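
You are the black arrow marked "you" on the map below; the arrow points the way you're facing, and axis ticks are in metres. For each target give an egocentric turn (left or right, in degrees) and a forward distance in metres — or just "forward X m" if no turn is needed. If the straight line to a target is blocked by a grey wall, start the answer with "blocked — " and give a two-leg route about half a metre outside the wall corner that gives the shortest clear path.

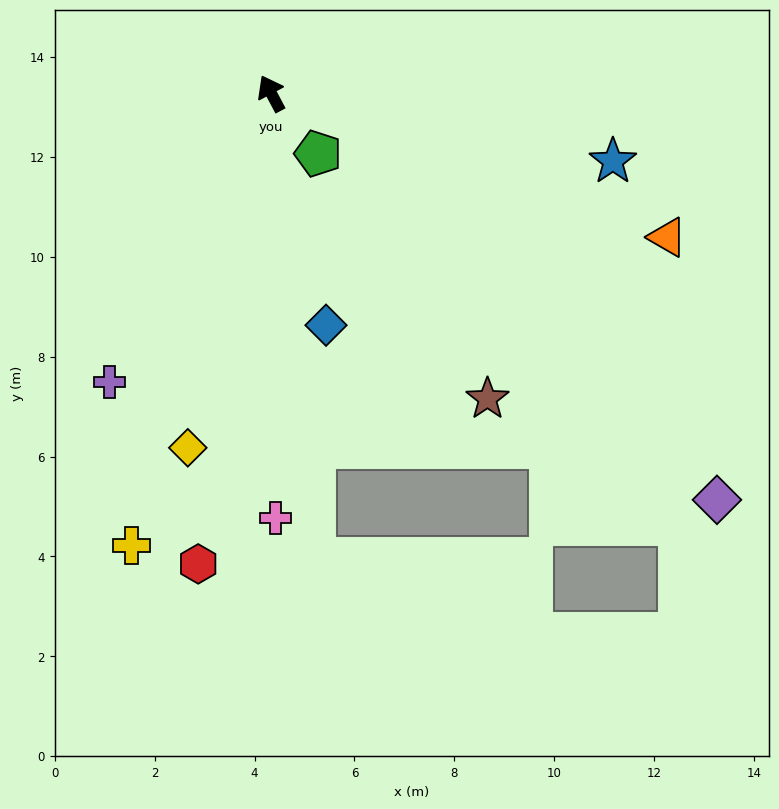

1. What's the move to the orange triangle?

turn right 138°, forward 8.4 m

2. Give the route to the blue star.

turn right 129°, forward 7.0 m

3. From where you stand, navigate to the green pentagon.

turn right 170°, forward 1.5 m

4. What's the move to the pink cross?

turn left 153°, forward 8.5 m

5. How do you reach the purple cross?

turn left 123°, forward 6.6 m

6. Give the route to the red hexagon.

turn left 143°, forward 9.5 m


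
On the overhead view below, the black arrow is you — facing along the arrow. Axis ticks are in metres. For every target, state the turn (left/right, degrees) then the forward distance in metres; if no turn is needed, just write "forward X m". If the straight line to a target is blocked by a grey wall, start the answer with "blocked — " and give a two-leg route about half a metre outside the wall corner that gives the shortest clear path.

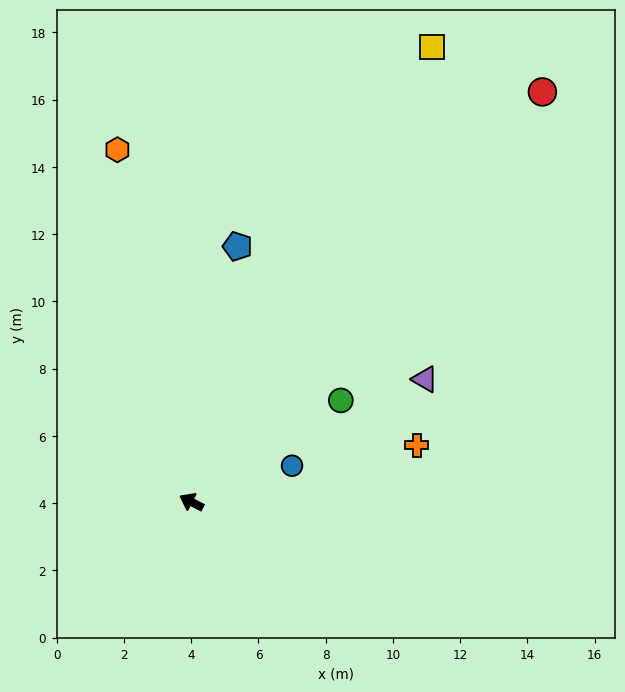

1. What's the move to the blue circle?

turn right 133°, forward 3.2 m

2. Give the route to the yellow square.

turn right 91°, forward 15.3 m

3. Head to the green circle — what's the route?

turn right 119°, forward 5.4 m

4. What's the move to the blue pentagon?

turn right 73°, forward 7.7 m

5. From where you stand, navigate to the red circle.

turn right 103°, forward 16.1 m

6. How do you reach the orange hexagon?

turn right 51°, forward 10.7 m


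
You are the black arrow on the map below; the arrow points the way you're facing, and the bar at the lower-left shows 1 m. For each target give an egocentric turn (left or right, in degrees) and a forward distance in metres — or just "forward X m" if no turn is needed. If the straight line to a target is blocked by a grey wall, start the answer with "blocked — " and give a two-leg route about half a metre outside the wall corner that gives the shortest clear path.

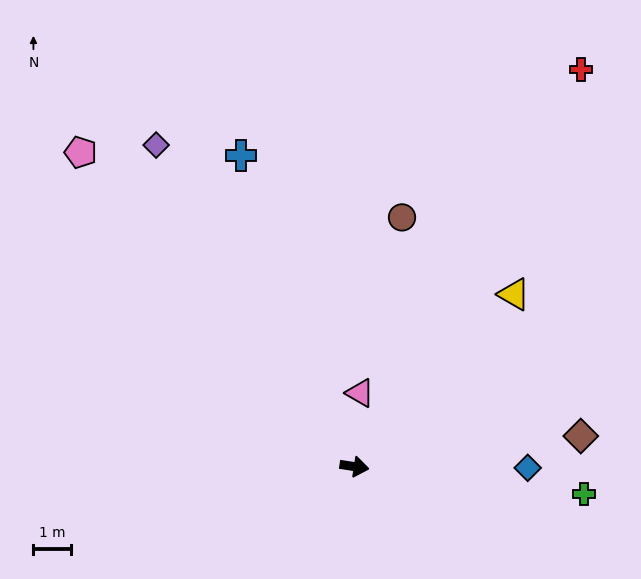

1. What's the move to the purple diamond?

turn left 130°, forward 10.1 m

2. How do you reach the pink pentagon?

turn left 140°, forward 11.1 m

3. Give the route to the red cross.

turn left 69°, forward 12.2 m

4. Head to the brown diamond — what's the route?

turn left 16°, forward 6.1 m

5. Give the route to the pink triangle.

turn left 94°, forward 2.0 m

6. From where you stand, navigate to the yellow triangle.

turn left 56°, forward 6.3 m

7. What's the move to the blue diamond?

turn left 8°, forward 4.6 m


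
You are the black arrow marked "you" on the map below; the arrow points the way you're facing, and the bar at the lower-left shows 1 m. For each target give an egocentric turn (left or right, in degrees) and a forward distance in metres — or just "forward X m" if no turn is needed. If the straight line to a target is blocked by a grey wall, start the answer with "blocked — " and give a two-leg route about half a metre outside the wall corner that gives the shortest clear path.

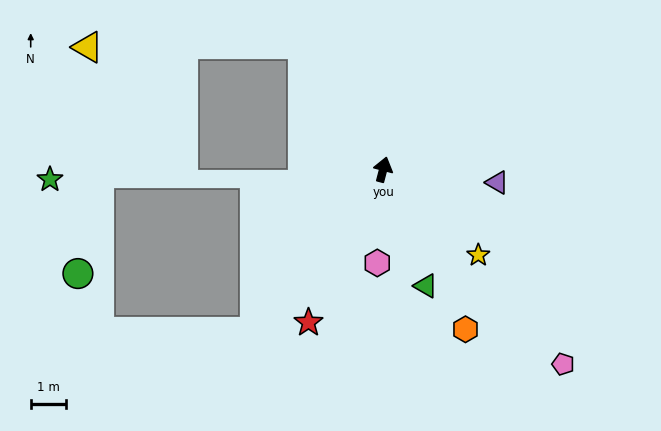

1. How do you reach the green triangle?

turn right 145°, forward 3.5 m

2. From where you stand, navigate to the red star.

turn left 169°, forward 4.8 m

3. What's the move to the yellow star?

turn right 117°, forward 3.6 m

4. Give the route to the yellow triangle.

blocked — turn left 47°, forward 4.2 m, then turn left 58°, forward 6.1 m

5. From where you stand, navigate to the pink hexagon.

turn right 169°, forward 2.7 m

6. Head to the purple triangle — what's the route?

turn right 82°, forward 3.2 m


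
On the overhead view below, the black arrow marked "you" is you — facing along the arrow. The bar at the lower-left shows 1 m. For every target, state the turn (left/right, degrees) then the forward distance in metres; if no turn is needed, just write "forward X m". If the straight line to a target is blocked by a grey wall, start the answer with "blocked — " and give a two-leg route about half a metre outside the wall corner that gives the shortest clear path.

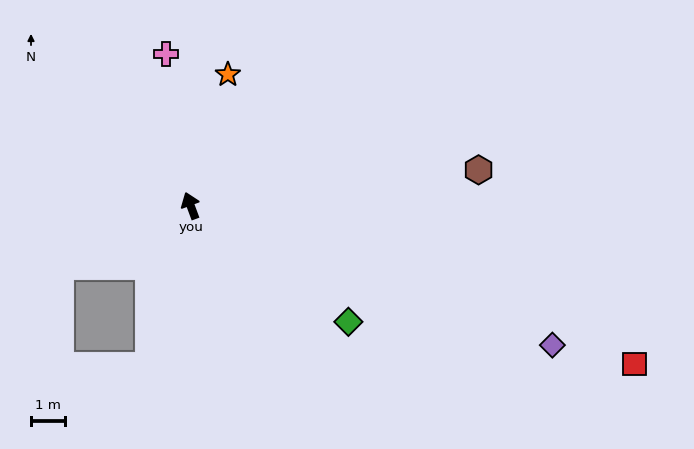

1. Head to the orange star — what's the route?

turn right 36°, forward 4.0 m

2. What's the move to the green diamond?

turn right 147°, forward 5.8 m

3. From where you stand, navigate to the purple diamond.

turn right 131°, forward 11.5 m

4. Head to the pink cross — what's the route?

turn right 11°, forward 4.6 m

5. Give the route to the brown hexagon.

turn right 103°, forward 8.6 m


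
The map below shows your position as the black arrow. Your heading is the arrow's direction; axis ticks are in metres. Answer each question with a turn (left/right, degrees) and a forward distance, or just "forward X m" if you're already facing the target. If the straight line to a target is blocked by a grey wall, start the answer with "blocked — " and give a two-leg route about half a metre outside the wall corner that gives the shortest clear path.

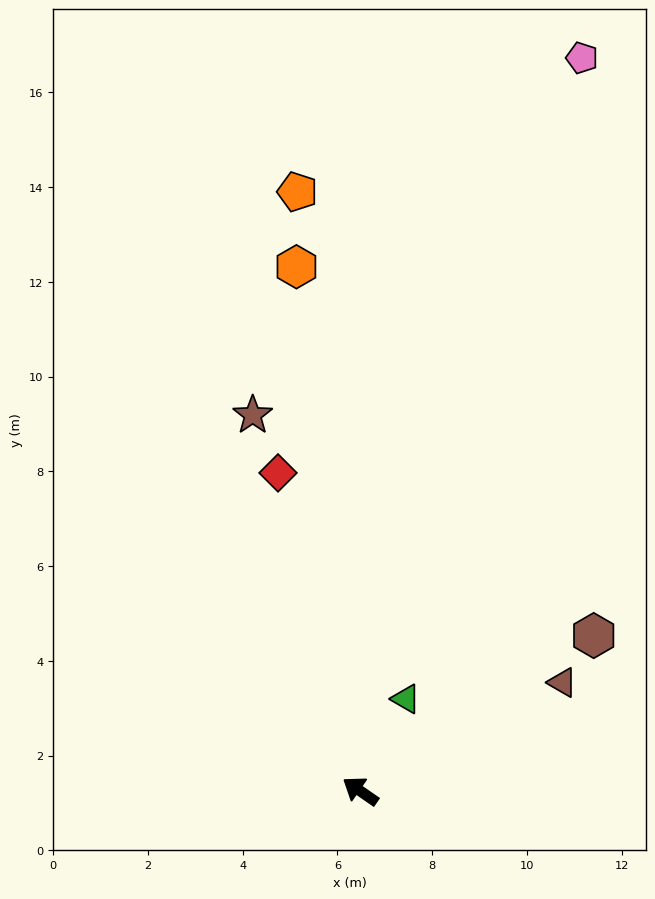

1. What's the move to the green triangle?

turn right 82°, forward 2.2 m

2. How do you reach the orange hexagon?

turn right 48°, forward 11.2 m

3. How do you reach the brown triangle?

turn right 117°, forward 4.8 m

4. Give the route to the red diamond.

turn right 41°, forward 6.9 m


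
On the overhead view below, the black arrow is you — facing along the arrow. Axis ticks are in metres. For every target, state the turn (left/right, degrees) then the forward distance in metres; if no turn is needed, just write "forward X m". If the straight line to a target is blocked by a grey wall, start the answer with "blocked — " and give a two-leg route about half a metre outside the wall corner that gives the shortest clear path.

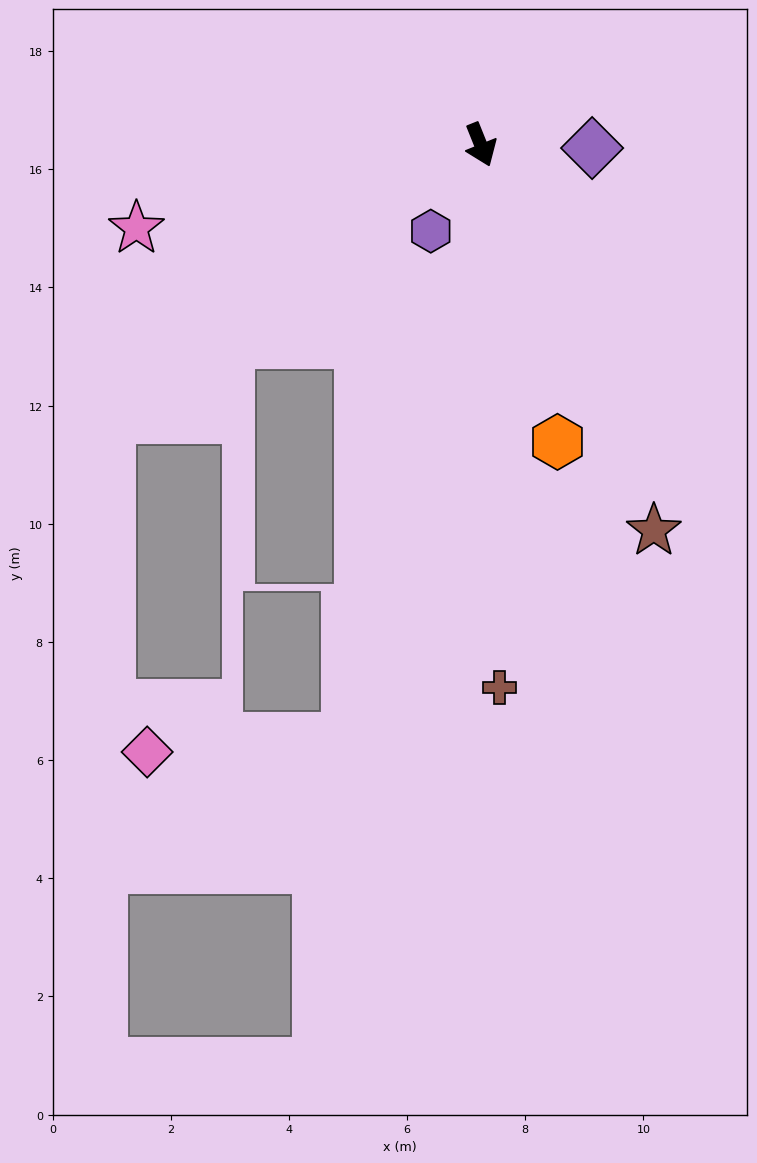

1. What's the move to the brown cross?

turn right 20°, forward 9.2 m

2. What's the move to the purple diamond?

turn left 66°, forward 1.9 m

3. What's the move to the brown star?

turn left 2°, forward 7.2 m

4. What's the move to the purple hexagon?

turn right 52°, forward 1.7 m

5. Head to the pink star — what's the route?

turn right 98°, forward 6.0 m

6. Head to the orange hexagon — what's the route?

turn right 7°, forward 5.2 m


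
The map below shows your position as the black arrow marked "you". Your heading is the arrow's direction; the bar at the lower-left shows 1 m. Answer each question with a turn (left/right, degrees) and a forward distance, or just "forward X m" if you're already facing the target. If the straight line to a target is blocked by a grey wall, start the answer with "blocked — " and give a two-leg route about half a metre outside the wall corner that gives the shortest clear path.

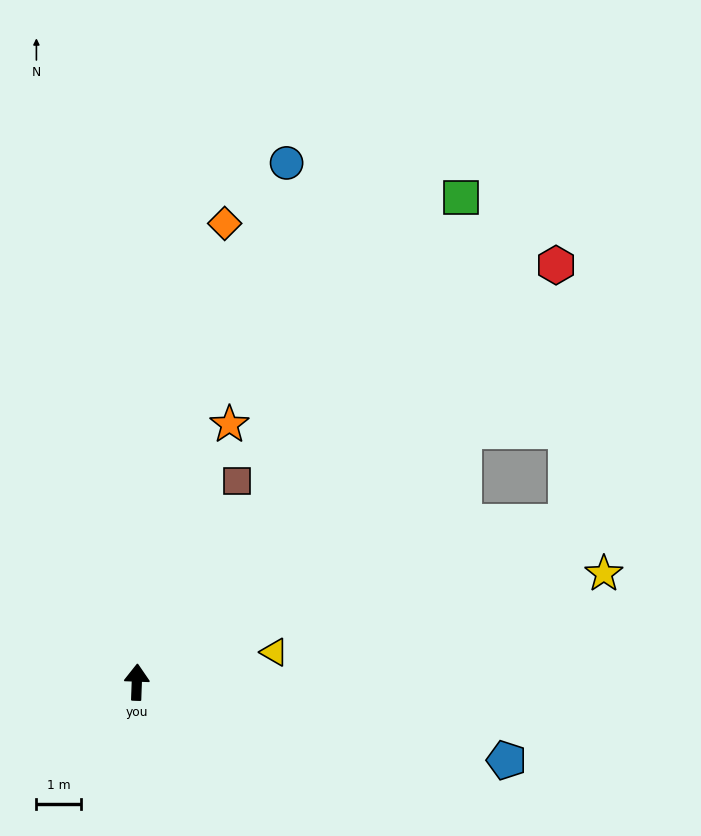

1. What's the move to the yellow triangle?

turn right 76°, forward 3.2 m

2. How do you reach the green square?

turn right 32°, forward 13.1 m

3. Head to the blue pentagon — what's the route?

turn right 100°, forward 8.5 m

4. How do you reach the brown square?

turn right 24°, forward 5.1 m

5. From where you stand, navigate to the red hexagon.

turn right 43°, forward 13.3 m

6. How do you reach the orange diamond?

turn right 9°, forward 10.5 m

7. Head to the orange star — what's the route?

turn right 18°, forward 6.2 m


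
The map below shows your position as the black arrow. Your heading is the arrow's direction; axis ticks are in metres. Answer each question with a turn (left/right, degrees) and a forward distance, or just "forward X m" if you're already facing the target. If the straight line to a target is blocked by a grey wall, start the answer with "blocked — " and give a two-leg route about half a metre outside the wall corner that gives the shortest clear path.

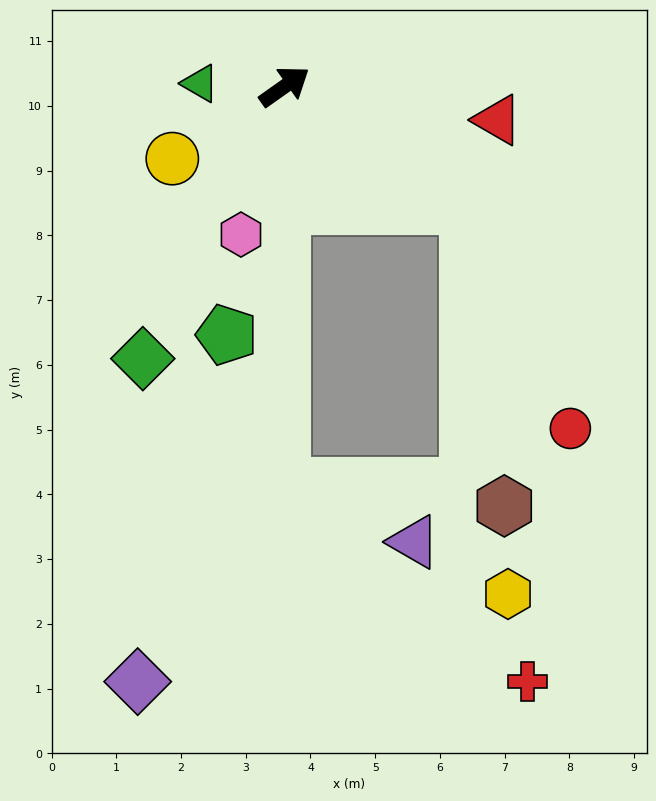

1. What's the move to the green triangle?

turn left 143°, forward 1.3 m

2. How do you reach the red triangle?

turn right 44°, forward 3.3 m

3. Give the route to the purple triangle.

blocked — turn right 126°, forward 6.2 m, then turn left 67°, forward 2.2 m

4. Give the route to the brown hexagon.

blocked — turn right 69°, forward 3.4 m, then turn right 49°, forward 4.7 m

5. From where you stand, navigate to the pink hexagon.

turn right 142°, forward 2.4 m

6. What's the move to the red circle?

blocked — turn right 69°, forward 3.4 m, then turn right 31°, forward 3.8 m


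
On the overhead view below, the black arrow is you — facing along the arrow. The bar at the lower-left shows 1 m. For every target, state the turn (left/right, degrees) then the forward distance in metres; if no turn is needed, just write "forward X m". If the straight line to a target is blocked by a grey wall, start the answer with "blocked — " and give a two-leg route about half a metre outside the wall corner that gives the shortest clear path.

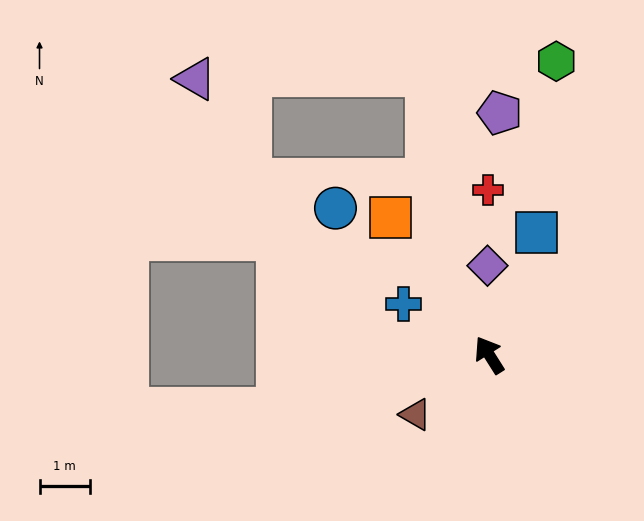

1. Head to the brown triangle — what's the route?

turn left 97°, forward 1.9 m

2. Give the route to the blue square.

turn right 53°, forward 2.6 m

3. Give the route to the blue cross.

turn left 27°, forward 2.0 m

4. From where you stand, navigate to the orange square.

turn left 3°, forward 3.4 m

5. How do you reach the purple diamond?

turn right 31°, forward 1.8 m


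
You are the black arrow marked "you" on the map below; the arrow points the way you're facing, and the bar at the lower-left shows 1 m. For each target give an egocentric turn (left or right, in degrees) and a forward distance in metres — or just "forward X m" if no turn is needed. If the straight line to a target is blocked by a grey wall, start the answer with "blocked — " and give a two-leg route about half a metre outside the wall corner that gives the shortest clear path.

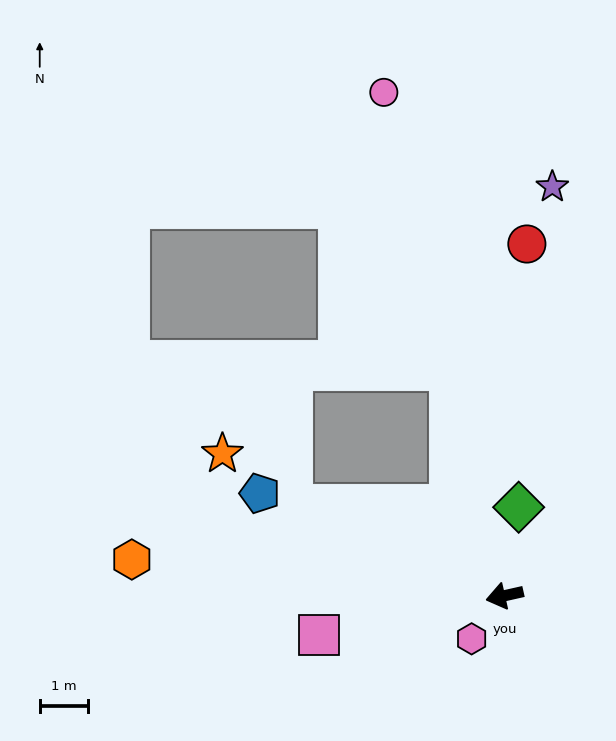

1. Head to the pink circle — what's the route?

turn right 89°, forward 10.7 m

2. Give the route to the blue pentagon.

turn right 35°, forward 5.5 m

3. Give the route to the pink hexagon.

turn left 40°, forward 1.1 m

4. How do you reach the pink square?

forward 3.9 m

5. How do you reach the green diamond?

turn right 112°, forward 1.8 m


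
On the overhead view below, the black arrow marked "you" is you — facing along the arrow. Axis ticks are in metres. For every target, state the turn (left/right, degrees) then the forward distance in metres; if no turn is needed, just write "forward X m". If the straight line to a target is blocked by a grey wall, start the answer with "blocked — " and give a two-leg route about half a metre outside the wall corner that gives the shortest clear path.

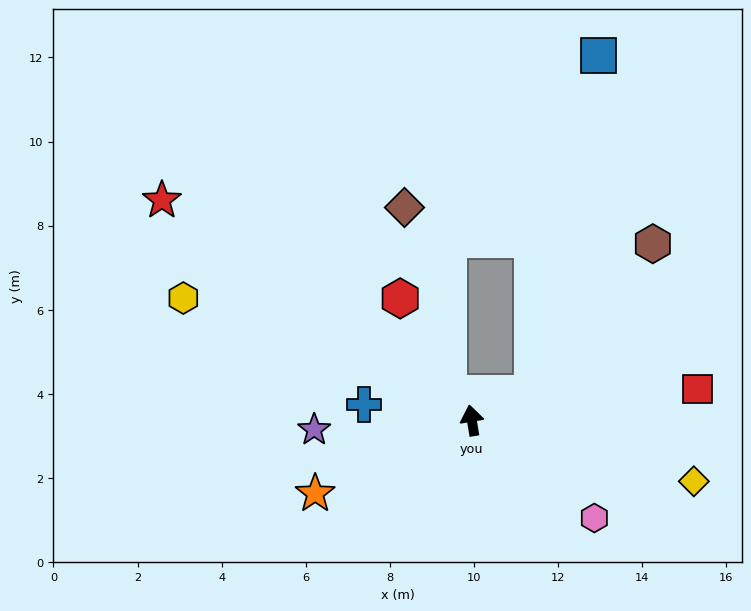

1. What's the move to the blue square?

blocked — turn right 75°, forward 1.6 m, then turn left 54°, forward 8.2 m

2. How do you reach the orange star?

turn left 106°, forward 4.1 m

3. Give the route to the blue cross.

turn left 72°, forward 2.6 m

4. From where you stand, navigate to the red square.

turn right 91°, forward 5.4 m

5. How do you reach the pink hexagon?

turn right 138°, forward 3.7 m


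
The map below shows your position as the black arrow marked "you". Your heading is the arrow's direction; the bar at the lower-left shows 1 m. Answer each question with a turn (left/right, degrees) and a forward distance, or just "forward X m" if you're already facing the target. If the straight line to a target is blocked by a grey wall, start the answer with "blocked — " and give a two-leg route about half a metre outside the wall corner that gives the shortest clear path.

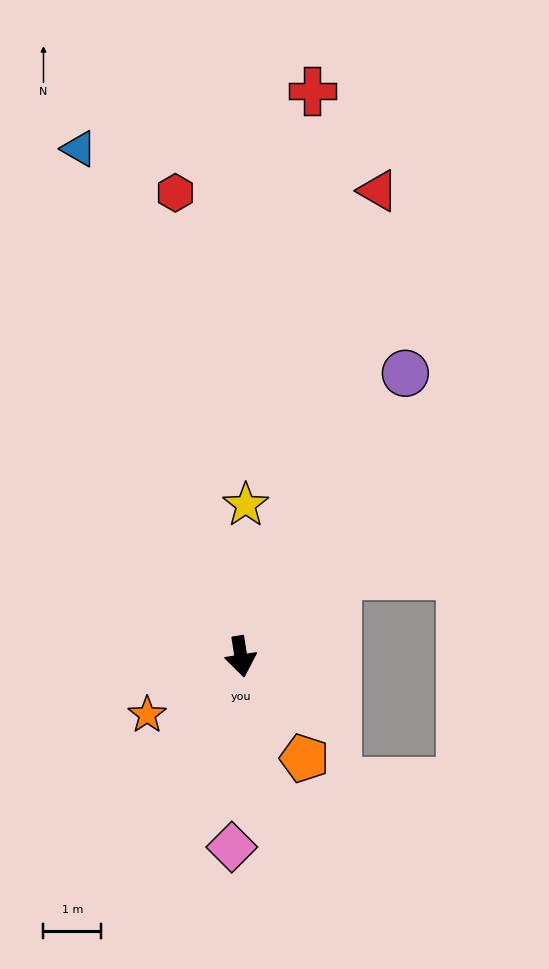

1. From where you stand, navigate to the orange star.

turn right 67°, forward 1.9 m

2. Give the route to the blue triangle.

turn right 171°, forward 9.2 m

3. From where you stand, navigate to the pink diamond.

turn right 12°, forward 3.3 m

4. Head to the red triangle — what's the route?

turn left 155°, forward 8.4 m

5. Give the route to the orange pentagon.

turn left 23°, forward 2.1 m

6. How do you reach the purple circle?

turn left 141°, forward 5.7 m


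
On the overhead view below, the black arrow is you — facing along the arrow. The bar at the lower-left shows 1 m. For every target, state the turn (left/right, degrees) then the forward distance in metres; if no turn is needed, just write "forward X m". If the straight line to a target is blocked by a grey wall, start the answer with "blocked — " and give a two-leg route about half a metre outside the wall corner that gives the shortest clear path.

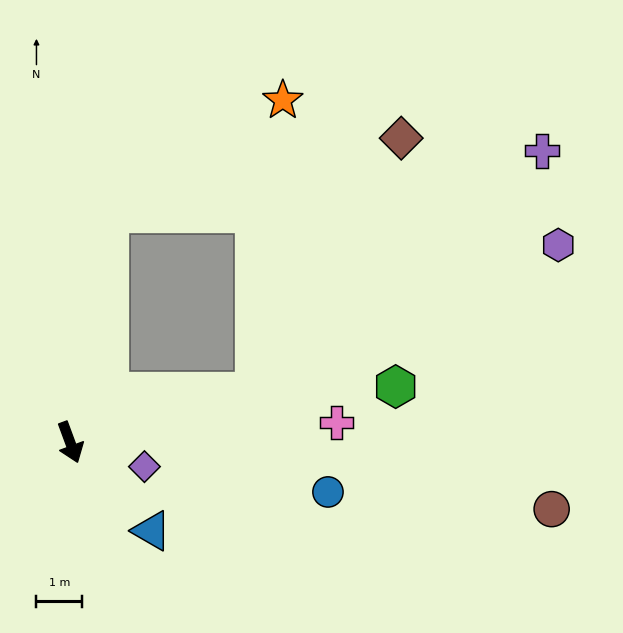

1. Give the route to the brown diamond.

blocked — turn left 85°, forward 4.2 m, then turn left 45°, forward 6.4 m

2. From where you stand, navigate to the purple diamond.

turn left 52°, forward 1.7 m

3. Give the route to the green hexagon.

turn left 79°, forward 7.2 m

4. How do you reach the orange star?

blocked — turn left 150°, forward 5.1 m, then turn right 47°, forward 4.5 m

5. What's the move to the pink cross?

turn left 74°, forward 5.8 m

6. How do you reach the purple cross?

blocked — turn left 85°, forward 4.2 m, then turn left 25°, forward 8.2 m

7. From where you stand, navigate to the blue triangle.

turn left 22°, forward 2.6 m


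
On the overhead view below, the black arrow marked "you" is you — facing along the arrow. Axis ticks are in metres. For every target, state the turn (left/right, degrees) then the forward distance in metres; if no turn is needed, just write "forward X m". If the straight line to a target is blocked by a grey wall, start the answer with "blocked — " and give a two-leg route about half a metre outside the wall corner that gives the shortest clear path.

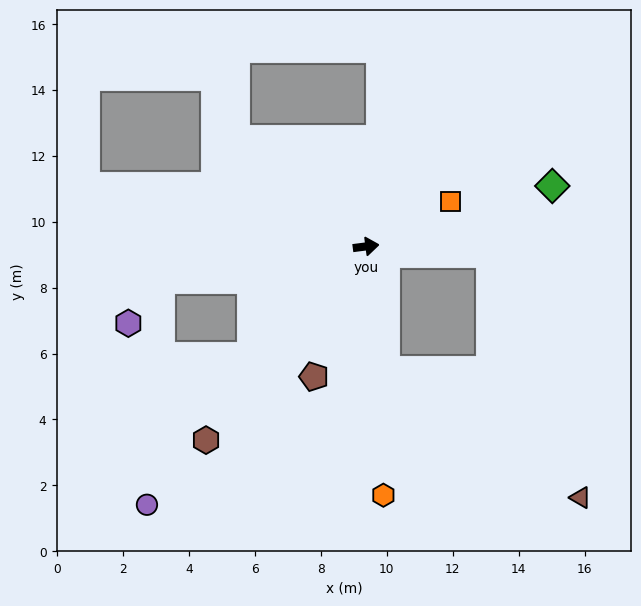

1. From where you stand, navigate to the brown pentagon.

turn right 119°, forward 4.3 m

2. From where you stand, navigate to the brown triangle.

blocked — turn right 88°, forward 3.8 m, then turn left 47°, forward 7.0 m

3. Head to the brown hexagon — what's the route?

turn right 137°, forward 7.6 m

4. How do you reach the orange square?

turn left 21°, forward 2.9 m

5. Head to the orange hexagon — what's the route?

turn right 93°, forward 7.6 m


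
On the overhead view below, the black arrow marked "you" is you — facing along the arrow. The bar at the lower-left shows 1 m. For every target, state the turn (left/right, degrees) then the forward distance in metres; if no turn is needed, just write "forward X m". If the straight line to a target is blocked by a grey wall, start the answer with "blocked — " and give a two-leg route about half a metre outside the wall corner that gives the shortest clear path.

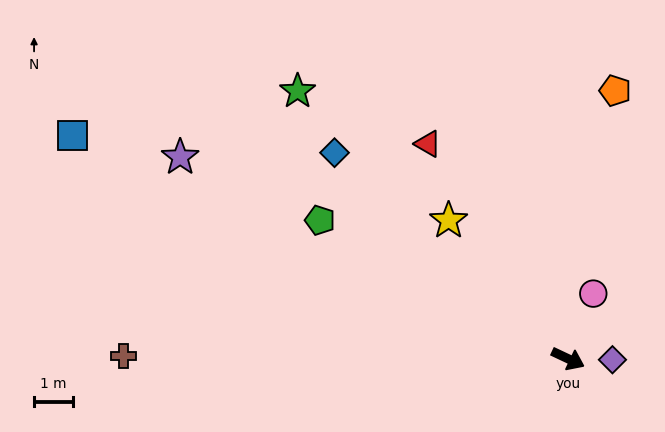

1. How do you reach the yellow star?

turn left 156°, forward 4.8 m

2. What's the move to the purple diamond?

turn left 24°, forward 1.2 m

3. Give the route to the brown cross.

turn right 155°, forward 11.6 m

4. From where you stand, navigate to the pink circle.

turn left 94°, forward 1.8 m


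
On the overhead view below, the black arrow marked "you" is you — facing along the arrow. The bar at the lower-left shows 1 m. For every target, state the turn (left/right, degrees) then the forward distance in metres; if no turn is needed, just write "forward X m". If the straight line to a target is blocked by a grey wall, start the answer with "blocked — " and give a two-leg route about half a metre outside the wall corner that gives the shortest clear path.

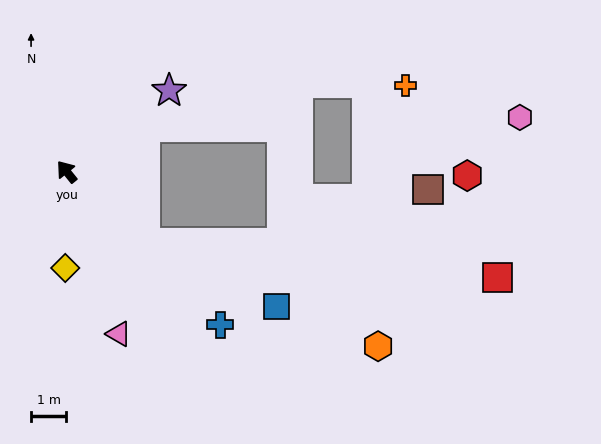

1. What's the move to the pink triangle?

turn left 159°, forward 4.9 m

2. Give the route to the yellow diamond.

turn left 140°, forward 2.7 m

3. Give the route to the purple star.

turn right 91°, forward 3.7 m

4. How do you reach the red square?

blocked — turn right 171°, forward 3.0 m, then turn left 36°, forward 10.1 m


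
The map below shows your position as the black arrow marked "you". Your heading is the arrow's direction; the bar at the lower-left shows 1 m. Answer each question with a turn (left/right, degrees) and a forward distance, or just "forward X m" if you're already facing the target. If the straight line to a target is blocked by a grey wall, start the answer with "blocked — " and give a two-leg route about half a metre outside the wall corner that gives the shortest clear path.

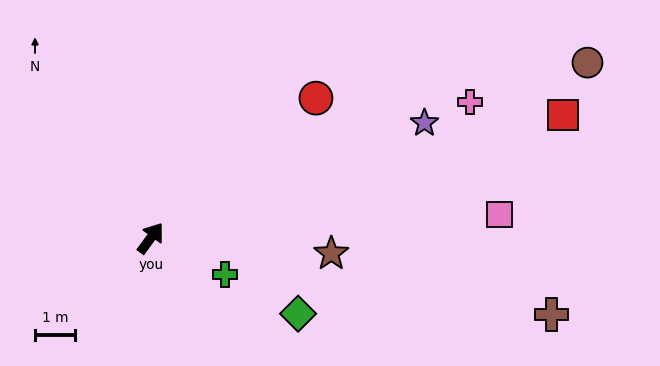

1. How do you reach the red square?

turn right 37°, forward 10.7 m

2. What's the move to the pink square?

turn right 50°, forward 8.7 m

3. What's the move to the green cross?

turn right 80°, forward 2.1 m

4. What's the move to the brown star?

turn right 59°, forward 4.5 m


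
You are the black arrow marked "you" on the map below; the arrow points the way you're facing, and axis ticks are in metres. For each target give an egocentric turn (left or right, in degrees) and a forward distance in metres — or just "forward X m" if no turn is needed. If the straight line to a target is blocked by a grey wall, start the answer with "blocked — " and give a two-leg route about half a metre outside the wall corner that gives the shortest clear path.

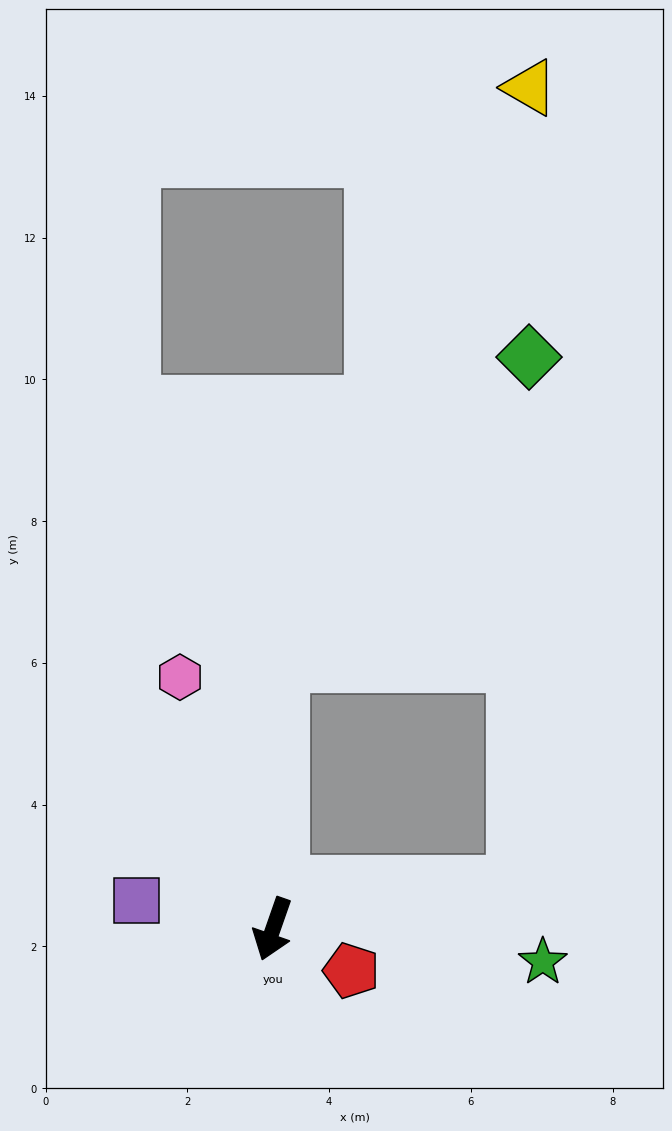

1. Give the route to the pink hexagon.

turn right 140°, forward 3.8 m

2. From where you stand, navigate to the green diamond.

blocked — turn right 162°, forward 3.8 m, then turn right 38°, forward 5.6 m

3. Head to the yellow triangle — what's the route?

blocked — turn right 162°, forward 3.8 m, then turn right 22°, forward 8.8 m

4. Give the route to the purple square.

turn right 82°, forward 2.0 m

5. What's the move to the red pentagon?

turn left 81°, forward 1.3 m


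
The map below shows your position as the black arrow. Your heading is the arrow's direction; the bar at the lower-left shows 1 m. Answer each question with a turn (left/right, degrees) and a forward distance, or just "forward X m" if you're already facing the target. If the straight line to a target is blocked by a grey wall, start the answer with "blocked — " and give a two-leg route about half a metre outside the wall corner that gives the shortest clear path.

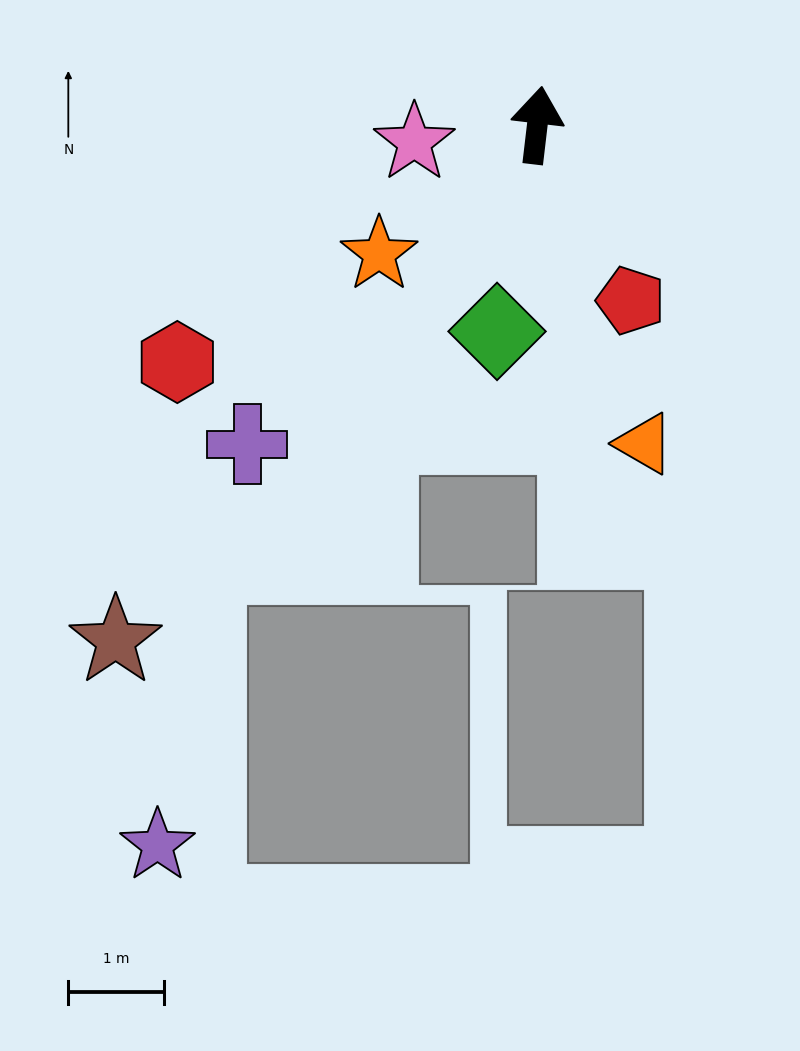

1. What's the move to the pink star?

turn left 105°, forward 1.3 m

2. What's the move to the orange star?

turn left 136°, forward 2.1 m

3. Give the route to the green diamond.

turn left 176°, forward 2.2 m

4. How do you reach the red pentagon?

turn right 145°, forward 2.1 m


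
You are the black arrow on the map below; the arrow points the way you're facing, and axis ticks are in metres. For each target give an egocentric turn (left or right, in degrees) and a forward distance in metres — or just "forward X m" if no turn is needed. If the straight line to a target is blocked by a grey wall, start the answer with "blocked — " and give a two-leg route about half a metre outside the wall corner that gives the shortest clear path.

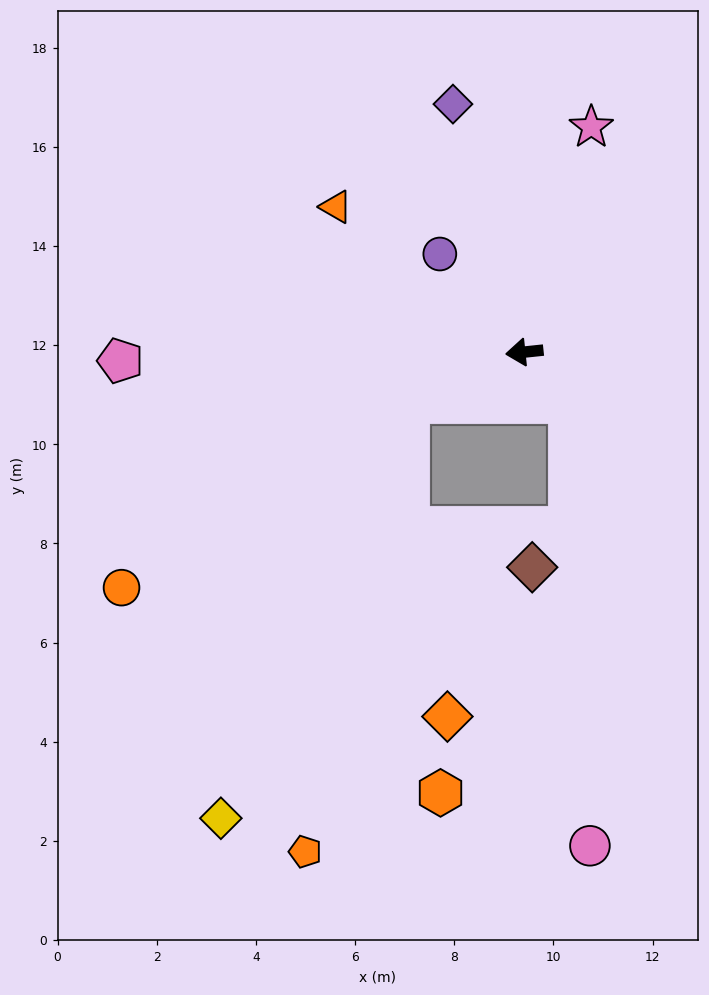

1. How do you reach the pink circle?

blocked — turn left 126°, forward 1.4 m, then turn right 39°, forward 8.9 m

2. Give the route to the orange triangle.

turn right 44°, forward 4.8 m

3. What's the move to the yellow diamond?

blocked — turn left 18°, forward 2.6 m, then turn left 42°, forward 9.2 m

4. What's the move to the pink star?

turn right 113°, forward 4.7 m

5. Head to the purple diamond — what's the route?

turn right 80°, forward 5.2 m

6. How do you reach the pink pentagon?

turn right 5°, forward 8.2 m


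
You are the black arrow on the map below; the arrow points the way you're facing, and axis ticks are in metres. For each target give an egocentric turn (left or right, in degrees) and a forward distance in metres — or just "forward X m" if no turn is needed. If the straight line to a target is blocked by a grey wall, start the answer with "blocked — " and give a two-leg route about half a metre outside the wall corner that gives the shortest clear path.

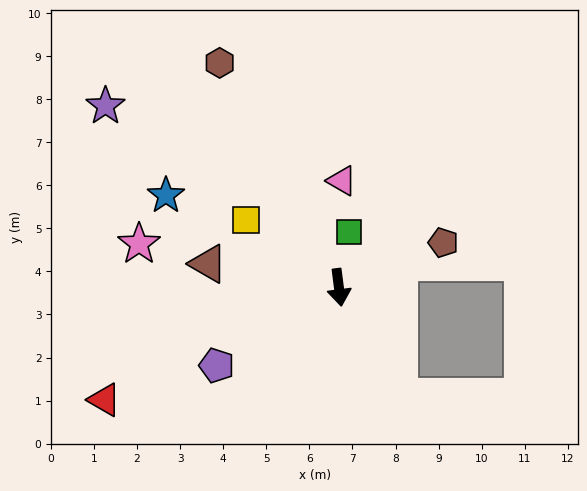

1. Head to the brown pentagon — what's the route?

turn left 106°, forward 2.6 m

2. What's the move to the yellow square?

turn right 133°, forward 2.7 m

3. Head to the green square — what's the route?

turn left 162°, forward 1.3 m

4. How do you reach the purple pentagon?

turn right 65°, forward 3.4 m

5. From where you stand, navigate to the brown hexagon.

turn right 159°, forward 5.9 m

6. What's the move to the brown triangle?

turn right 108°, forward 3.1 m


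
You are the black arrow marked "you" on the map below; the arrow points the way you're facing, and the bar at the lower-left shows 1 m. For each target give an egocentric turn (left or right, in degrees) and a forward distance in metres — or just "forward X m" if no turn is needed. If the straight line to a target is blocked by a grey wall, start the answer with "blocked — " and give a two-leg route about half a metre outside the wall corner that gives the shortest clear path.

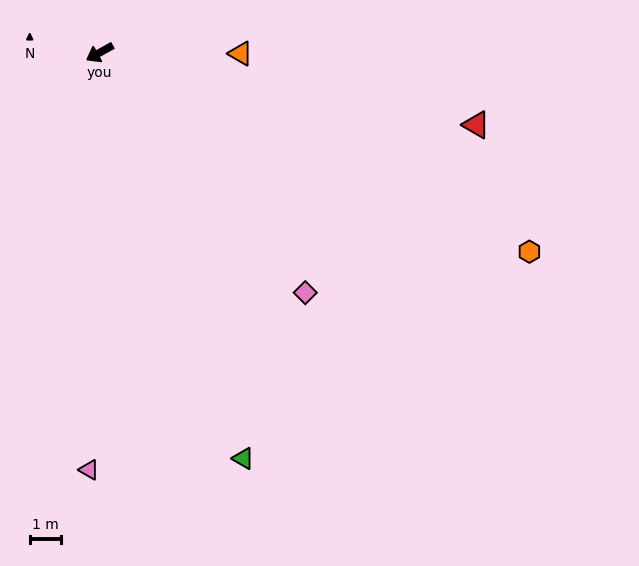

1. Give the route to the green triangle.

turn left 80°, forward 13.9 m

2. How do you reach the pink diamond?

turn left 101°, forward 10.2 m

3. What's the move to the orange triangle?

turn left 151°, forward 4.5 m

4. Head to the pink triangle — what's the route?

turn left 59°, forward 13.4 m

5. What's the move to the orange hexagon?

turn left 126°, forward 15.3 m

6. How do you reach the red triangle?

turn left 140°, forward 12.4 m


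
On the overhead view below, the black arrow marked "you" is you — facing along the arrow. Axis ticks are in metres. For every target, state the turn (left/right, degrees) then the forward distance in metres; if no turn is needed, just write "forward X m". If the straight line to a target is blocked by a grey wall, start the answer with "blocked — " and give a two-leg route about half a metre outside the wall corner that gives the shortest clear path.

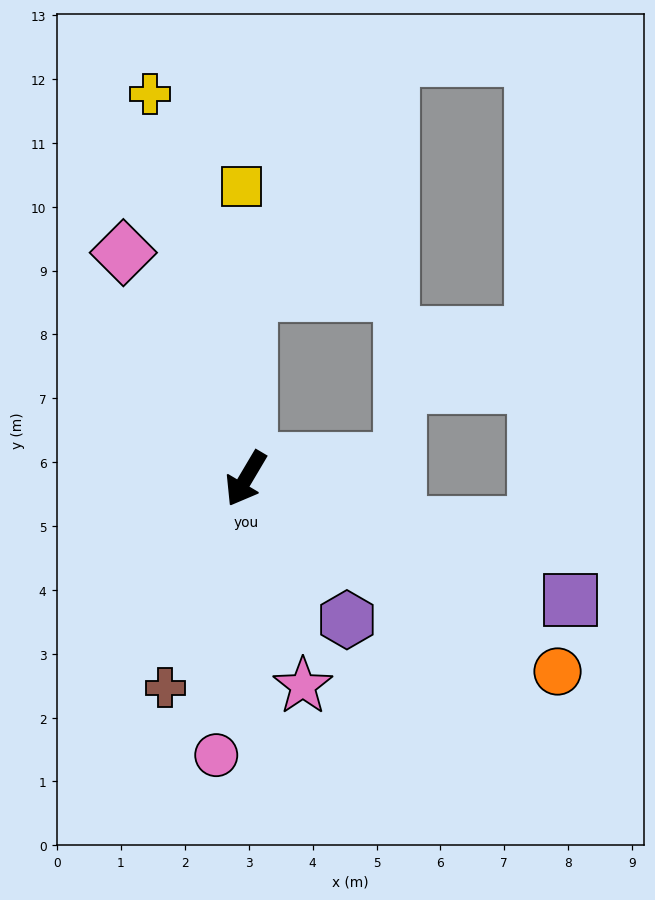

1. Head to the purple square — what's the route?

turn left 100°, forward 5.4 m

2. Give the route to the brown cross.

turn left 10°, forward 3.5 m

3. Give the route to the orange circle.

turn left 89°, forward 5.7 m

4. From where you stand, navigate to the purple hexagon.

turn left 66°, forward 2.7 m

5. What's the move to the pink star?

turn left 46°, forward 3.4 m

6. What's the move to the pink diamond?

turn right 121°, forward 4.0 m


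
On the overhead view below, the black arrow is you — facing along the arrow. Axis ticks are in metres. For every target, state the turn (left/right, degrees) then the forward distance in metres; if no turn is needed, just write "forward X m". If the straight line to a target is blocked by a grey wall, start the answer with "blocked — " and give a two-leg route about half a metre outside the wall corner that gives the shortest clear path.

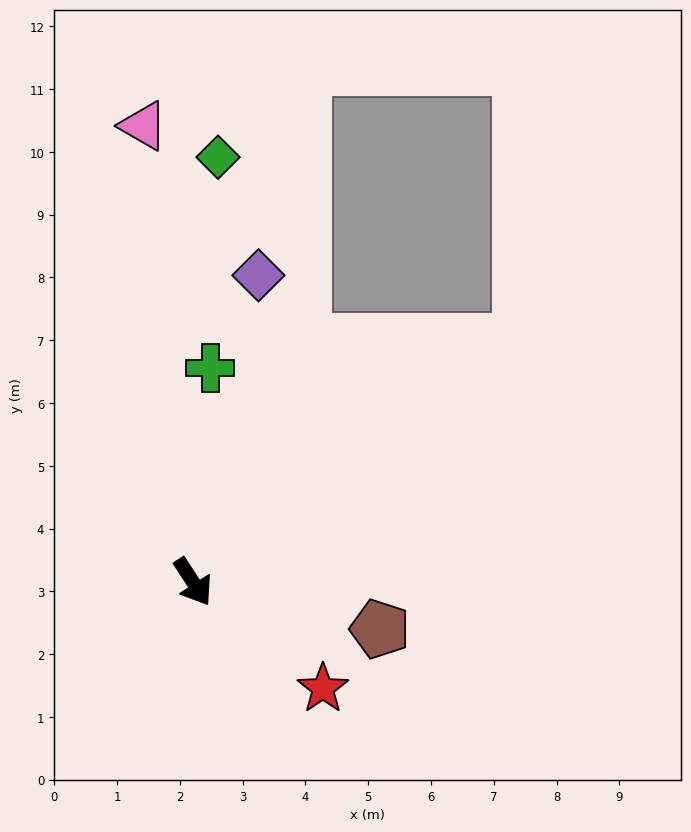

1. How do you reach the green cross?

turn left 142°, forward 3.4 m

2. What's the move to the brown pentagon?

turn left 43°, forward 3.1 m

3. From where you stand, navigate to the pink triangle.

turn left 153°, forward 7.3 m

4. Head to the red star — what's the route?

turn left 18°, forward 2.7 m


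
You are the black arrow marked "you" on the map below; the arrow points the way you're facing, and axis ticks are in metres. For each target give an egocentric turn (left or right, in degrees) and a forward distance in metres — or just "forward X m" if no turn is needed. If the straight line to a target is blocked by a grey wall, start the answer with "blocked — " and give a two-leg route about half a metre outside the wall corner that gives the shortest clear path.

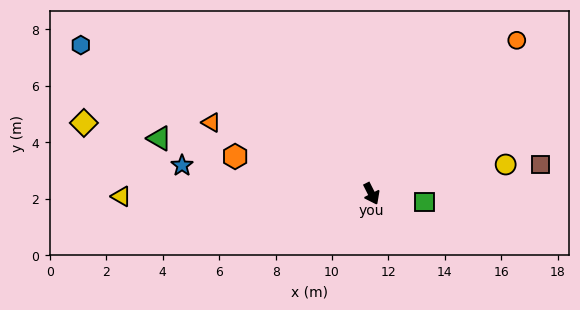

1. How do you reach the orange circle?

turn left 110°, forward 7.5 m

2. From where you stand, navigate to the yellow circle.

turn left 75°, forward 4.9 m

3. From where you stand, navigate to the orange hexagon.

turn right 132°, forward 5.0 m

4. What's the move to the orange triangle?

turn right 141°, forward 6.2 m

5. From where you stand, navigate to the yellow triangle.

turn right 116°, forward 8.9 m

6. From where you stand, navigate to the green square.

turn left 54°, forward 1.9 m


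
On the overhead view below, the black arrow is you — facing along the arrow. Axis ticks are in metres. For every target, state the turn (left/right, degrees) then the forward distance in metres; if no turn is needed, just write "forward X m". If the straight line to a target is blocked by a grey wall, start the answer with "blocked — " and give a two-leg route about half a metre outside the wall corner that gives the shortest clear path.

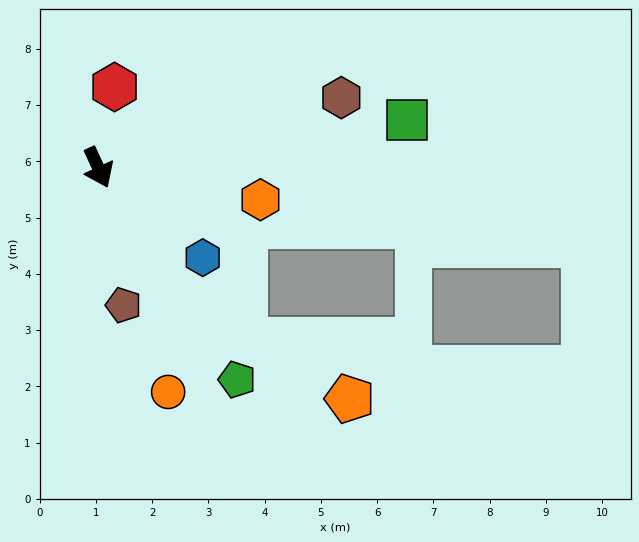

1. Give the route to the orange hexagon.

turn left 54°, forward 2.9 m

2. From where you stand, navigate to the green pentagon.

turn left 8°, forward 4.5 m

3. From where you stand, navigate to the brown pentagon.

turn right 14°, forward 2.5 m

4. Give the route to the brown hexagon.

turn left 81°, forward 4.5 m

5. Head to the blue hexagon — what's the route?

turn left 24°, forward 2.5 m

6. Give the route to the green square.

turn left 74°, forward 5.6 m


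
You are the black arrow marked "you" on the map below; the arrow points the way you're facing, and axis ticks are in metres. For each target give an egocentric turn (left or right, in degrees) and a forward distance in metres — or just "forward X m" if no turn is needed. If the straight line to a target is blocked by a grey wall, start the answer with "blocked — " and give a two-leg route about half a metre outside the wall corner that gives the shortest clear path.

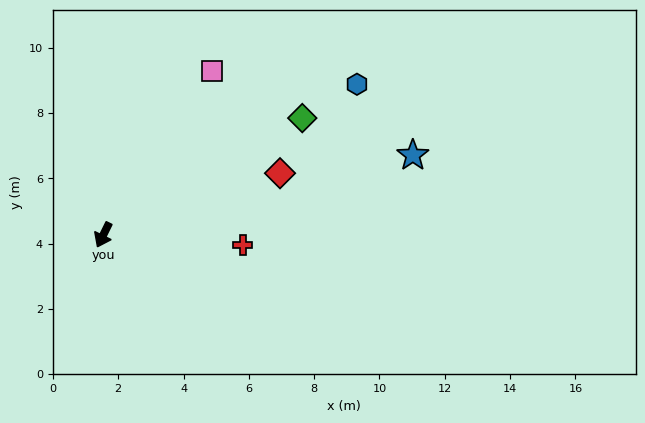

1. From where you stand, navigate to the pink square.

turn left 173°, forward 6.0 m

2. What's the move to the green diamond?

turn left 147°, forward 7.1 m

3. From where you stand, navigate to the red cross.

turn left 112°, forward 4.3 m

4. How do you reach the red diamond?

turn left 135°, forward 5.7 m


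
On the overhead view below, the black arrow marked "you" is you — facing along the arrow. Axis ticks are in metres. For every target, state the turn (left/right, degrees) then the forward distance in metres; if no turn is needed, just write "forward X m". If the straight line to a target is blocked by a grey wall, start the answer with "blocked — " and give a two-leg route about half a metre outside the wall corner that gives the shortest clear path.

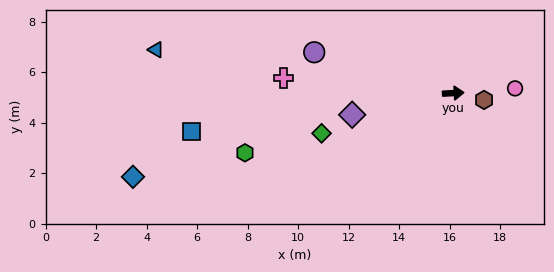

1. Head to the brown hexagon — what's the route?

turn right 16°, forward 1.3 m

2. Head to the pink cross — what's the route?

turn left 172°, forward 6.7 m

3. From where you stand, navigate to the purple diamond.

turn right 171°, forward 4.1 m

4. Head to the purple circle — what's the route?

turn left 161°, forward 5.7 m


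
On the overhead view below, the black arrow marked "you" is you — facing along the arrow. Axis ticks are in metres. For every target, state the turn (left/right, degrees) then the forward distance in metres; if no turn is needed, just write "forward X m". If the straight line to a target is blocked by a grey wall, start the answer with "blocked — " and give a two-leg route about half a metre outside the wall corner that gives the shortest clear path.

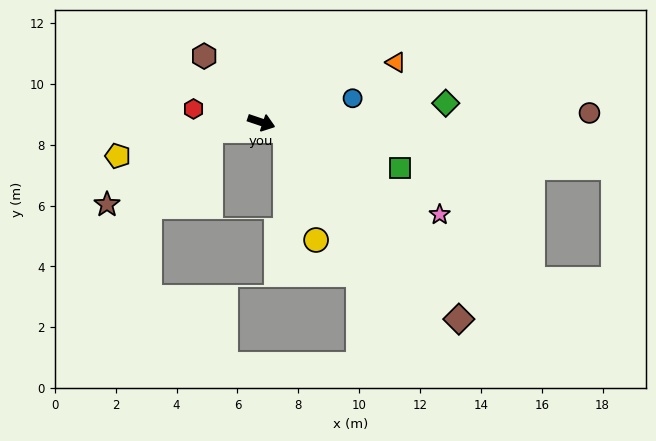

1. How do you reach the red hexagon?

turn right 172°, forward 2.3 m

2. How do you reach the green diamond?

turn left 25°, forward 6.1 m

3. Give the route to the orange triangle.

turn left 43°, forward 4.8 m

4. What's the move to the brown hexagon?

turn left 149°, forward 2.9 m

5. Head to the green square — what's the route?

forward 4.8 m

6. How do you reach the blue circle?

turn left 33°, forward 3.1 m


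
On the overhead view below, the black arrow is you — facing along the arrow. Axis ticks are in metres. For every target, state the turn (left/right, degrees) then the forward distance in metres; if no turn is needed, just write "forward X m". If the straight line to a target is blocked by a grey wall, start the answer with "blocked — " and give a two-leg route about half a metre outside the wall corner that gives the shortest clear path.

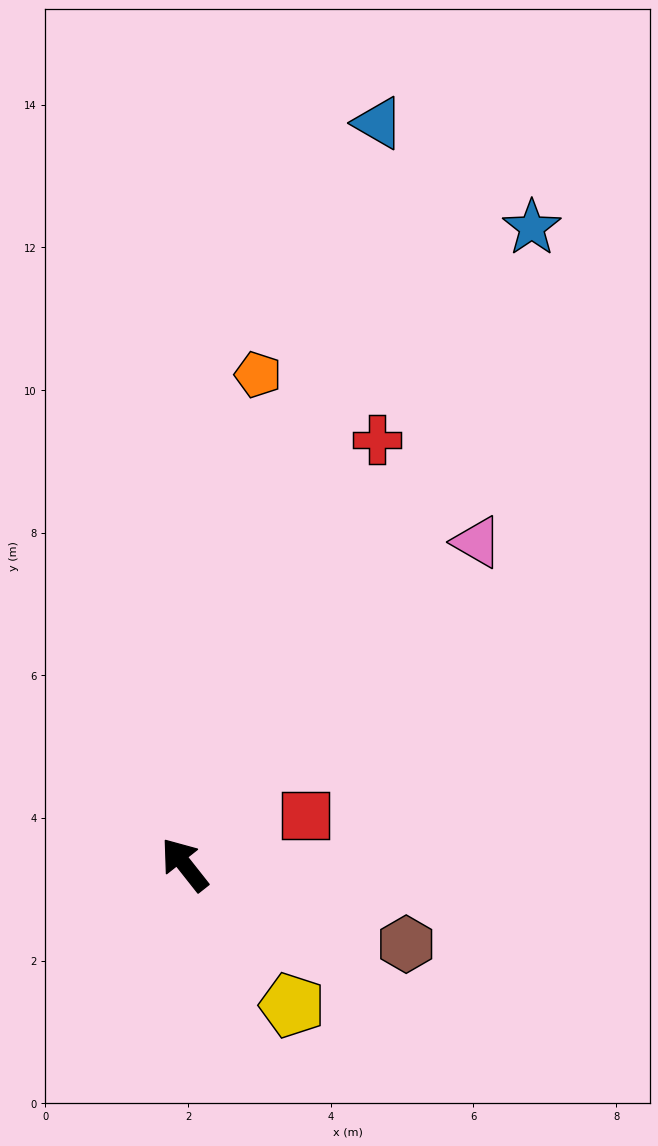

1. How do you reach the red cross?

turn right 63°, forward 6.5 m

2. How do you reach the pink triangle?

turn right 81°, forward 6.1 m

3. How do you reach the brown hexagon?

turn right 148°, forward 3.3 m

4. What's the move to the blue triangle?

turn right 53°, forward 10.7 m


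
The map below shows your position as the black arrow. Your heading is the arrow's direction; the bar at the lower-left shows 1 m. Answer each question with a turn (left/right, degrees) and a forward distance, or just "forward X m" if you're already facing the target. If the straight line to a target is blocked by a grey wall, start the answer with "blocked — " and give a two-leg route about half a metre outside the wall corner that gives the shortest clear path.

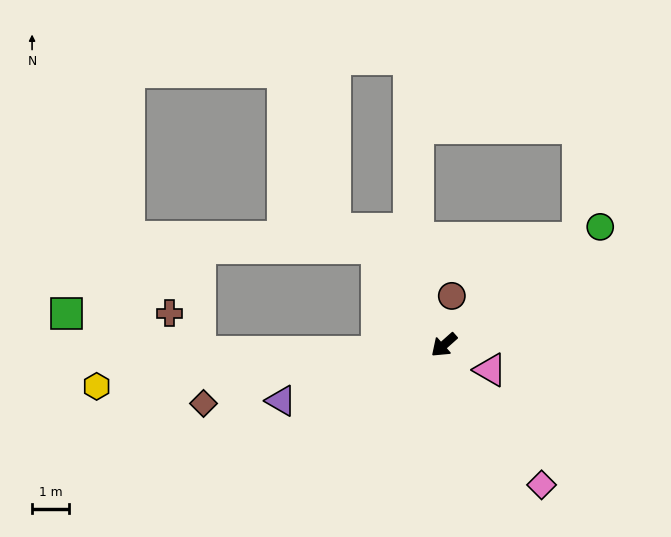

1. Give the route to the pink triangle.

turn left 110°, forward 1.4 m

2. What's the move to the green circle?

turn left 175°, forward 5.3 m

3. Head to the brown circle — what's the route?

turn right 141°, forward 1.3 m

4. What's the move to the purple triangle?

turn right 23°, forward 4.6 m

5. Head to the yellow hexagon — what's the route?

turn right 35°, forward 9.4 m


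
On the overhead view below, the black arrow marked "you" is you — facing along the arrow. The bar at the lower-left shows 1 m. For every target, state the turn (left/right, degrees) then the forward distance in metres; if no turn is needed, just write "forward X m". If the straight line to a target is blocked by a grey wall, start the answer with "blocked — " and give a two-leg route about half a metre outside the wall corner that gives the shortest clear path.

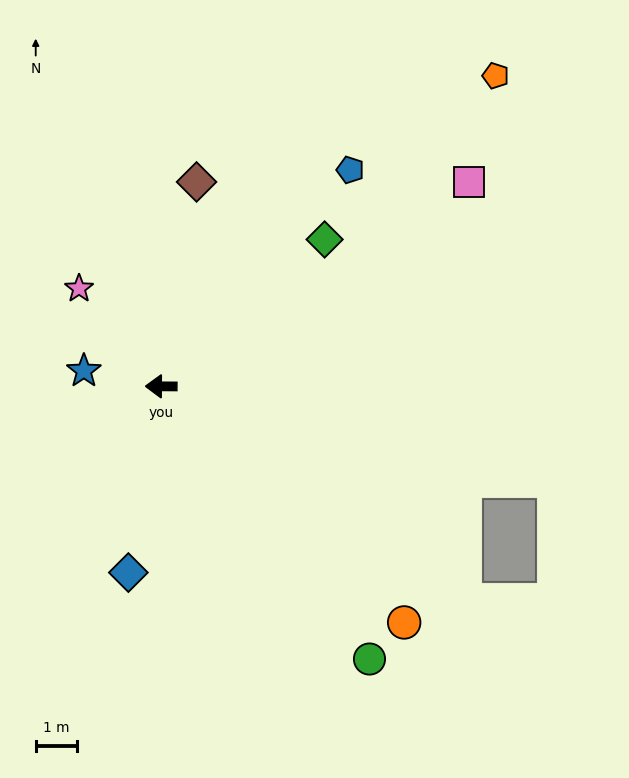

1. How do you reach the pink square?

turn right 146°, forward 9.0 m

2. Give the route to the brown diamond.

turn right 99°, forward 5.0 m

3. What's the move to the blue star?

turn right 11°, forward 1.9 m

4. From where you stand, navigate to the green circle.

turn left 128°, forward 8.3 m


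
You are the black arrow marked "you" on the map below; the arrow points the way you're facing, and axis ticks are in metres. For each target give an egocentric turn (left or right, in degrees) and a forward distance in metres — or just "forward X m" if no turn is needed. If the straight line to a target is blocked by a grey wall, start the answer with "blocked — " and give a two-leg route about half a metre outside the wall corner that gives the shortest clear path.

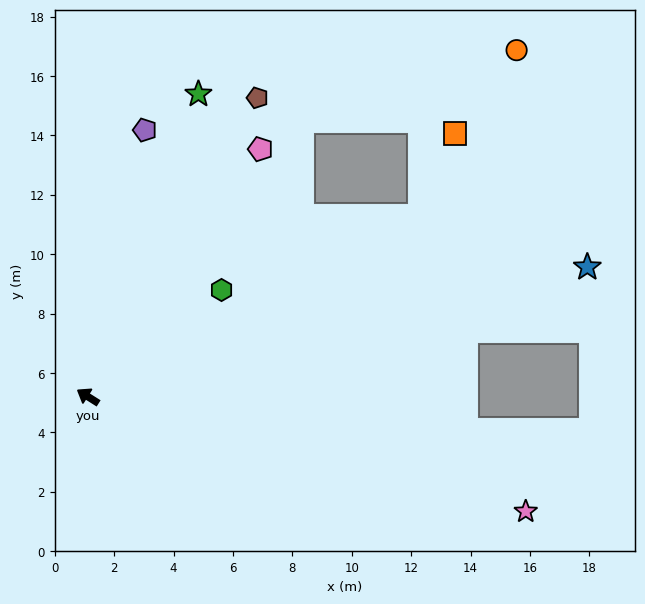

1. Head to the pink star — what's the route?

turn right 162°, forward 15.2 m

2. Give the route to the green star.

turn right 78°, forward 10.8 m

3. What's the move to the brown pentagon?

turn right 87°, forward 11.6 m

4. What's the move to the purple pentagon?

turn right 70°, forward 9.2 m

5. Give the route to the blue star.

turn right 133°, forward 17.4 m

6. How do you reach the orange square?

blocked — turn right 119°, forward 12.8 m, then turn left 39°, forward 3.0 m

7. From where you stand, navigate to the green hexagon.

turn right 109°, forward 5.8 m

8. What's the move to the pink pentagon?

turn right 93°, forward 10.2 m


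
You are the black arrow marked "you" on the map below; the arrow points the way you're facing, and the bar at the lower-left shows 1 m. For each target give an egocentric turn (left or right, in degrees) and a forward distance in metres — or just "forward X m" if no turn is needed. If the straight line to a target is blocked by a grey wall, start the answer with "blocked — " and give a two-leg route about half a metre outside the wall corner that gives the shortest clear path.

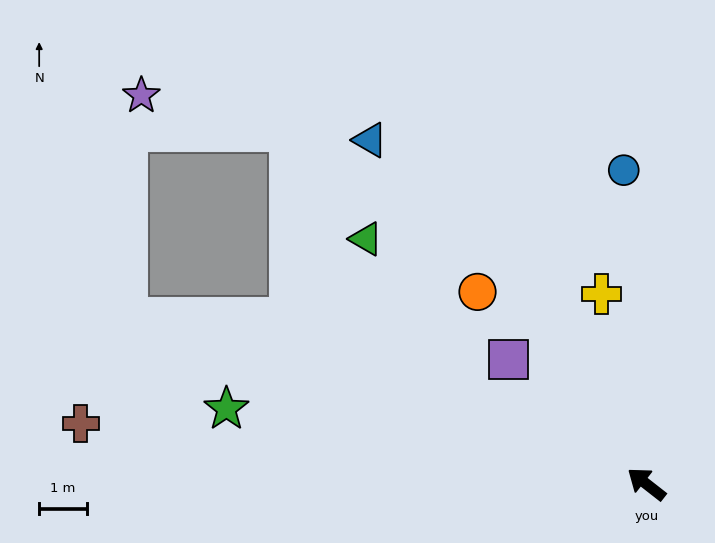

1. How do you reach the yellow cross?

turn right 39°, forward 4.1 m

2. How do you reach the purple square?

turn right 4°, forward 3.9 m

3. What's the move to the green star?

turn left 28°, forward 8.9 m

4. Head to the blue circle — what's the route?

turn right 48°, forward 6.6 m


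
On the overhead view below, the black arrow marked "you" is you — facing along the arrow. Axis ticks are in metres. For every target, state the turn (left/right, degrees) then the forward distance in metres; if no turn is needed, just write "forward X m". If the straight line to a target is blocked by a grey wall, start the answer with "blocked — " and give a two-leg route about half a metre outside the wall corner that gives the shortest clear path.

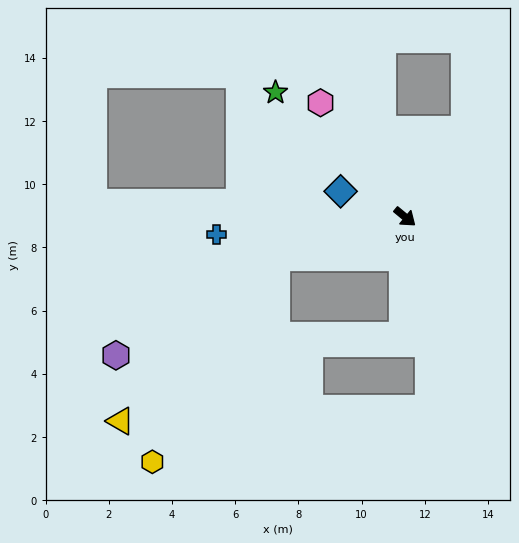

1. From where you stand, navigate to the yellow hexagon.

blocked — turn right 123°, forward 4.3 m, then turn left 41°, forward 7.6 m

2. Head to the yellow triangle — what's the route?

blocked — turn right 123°, forward 4.3 m, then turn left 29°, forward 7.2 m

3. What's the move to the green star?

turn left 176°, forward 5.7 m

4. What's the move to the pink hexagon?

turn left 166°, forward 4.5 m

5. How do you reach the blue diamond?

turn right 162°, forward 2.2 m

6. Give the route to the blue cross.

turn right 135°, forward 6.0 m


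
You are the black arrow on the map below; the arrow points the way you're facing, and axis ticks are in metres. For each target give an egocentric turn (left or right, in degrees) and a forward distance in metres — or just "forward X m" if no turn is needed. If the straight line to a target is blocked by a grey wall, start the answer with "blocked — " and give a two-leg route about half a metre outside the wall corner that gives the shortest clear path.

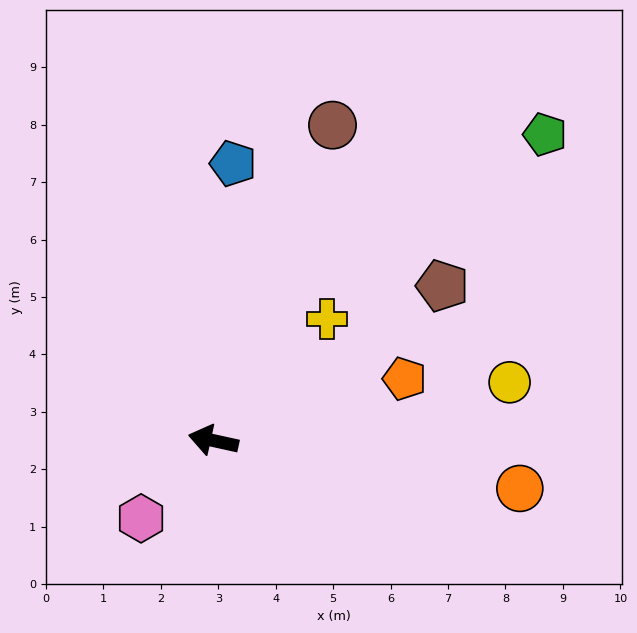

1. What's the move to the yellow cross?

turn right 121°, forward 2.9 m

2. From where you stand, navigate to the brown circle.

turn right 98°, forward 5.9 m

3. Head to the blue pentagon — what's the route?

turn right 82°, forward 4.8 m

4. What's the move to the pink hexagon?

turn left 59°, forward 1.8 m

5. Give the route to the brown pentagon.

turn right 134°, forward 4.8 m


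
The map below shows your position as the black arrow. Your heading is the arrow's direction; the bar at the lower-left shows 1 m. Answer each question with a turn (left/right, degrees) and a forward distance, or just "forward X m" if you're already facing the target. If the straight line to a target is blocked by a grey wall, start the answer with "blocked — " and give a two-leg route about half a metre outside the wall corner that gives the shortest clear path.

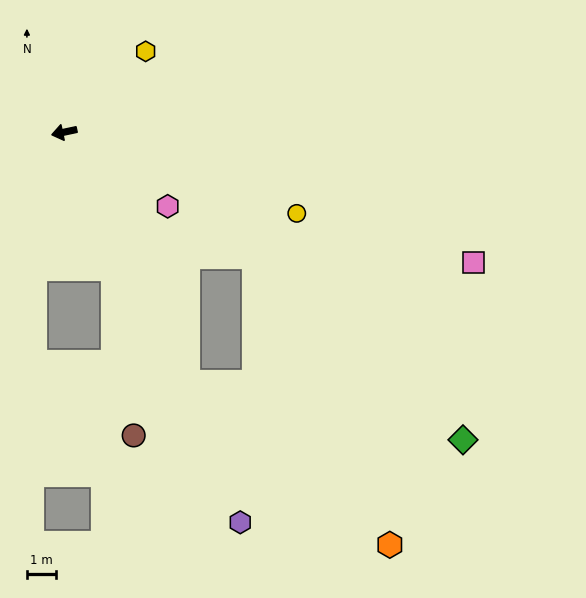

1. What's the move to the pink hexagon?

turn left 132°, forward 4.4 m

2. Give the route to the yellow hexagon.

turn right 147°, forward 3.9 m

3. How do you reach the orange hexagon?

blocked — turn left 104°, forward 9.6 m, then turn left 25°, forward 8.9 m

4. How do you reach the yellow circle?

turn left 149°, forward 8.4 m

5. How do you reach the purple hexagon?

turn left 102°, forward 14.7 m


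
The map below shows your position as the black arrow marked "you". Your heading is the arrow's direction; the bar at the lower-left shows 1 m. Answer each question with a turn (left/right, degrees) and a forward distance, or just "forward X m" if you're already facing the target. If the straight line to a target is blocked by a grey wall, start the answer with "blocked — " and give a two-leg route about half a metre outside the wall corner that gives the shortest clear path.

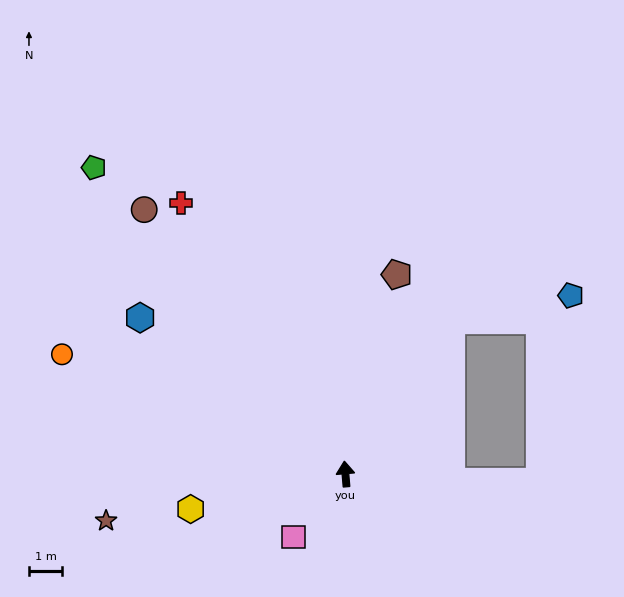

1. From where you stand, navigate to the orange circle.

turn left 62°, forward 9.3 m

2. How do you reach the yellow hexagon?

turn left 98°, forward 4.8 m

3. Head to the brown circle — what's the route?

turn left 32°, forward 10.0 m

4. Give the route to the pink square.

turn left 136°, forward 2.5 m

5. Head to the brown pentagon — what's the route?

turn right 19°, forward 6.2 m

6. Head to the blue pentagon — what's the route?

blocked — turn right 39°, forward 5.6 m, then turn right 44°, forward 3.7 m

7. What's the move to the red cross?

turn left 26°, forward 9.6 m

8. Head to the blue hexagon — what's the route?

turn left 48°, forward 7.8 m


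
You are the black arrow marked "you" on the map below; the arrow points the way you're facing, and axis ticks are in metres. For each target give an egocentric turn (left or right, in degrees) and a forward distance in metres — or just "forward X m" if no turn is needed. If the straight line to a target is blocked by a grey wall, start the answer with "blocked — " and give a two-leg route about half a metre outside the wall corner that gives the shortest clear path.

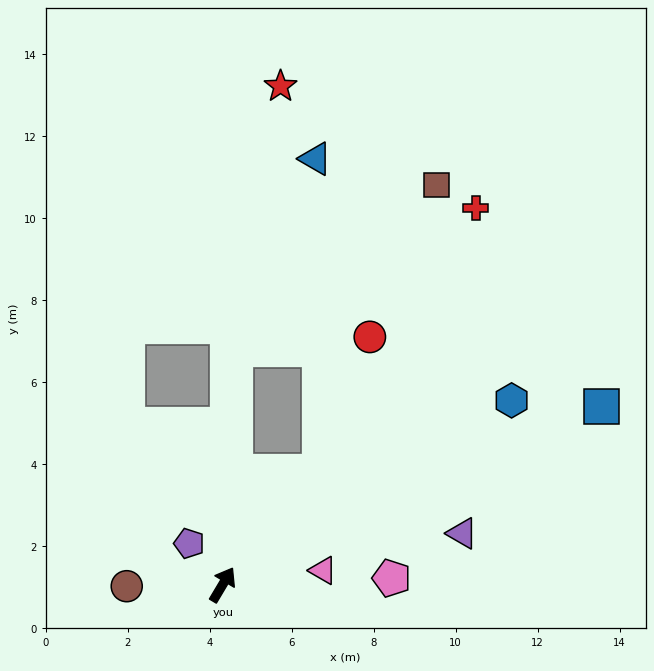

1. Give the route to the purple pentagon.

turn left 70°, forward 1.3 m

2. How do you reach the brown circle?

turn left 122°, forward 2.3 m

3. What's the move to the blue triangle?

blocked — turn left 28°, forward 5.8 m, then turn right 20°, forward 5.0 m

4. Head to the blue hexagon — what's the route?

turn right 27°, forward 8.4 m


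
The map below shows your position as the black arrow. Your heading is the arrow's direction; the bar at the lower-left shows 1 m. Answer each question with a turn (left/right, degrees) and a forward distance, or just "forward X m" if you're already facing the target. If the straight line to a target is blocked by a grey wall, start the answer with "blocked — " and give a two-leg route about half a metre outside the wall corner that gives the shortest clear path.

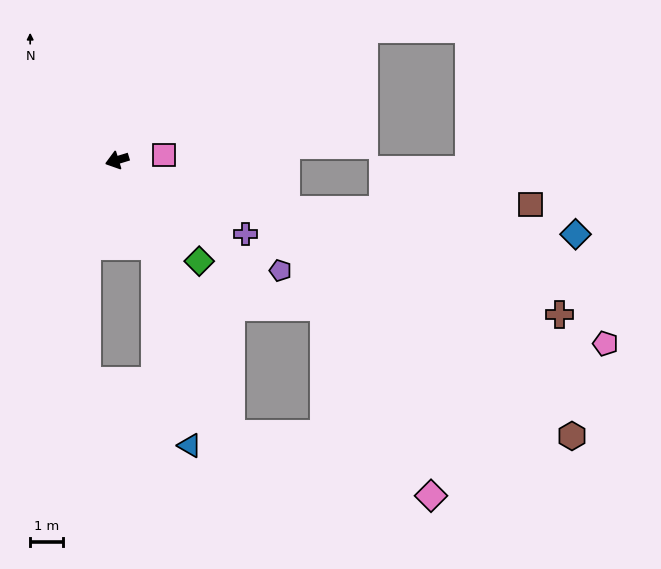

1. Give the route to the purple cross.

turn left 133°, forward 4.5 m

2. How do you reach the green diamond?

turn left 112°, forward 3.9 m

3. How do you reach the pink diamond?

blocked — turn left 96°, forward 9.0 m, then turn left 50°, forward 6.3 m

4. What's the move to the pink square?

turn left 169°, forward 1.4 m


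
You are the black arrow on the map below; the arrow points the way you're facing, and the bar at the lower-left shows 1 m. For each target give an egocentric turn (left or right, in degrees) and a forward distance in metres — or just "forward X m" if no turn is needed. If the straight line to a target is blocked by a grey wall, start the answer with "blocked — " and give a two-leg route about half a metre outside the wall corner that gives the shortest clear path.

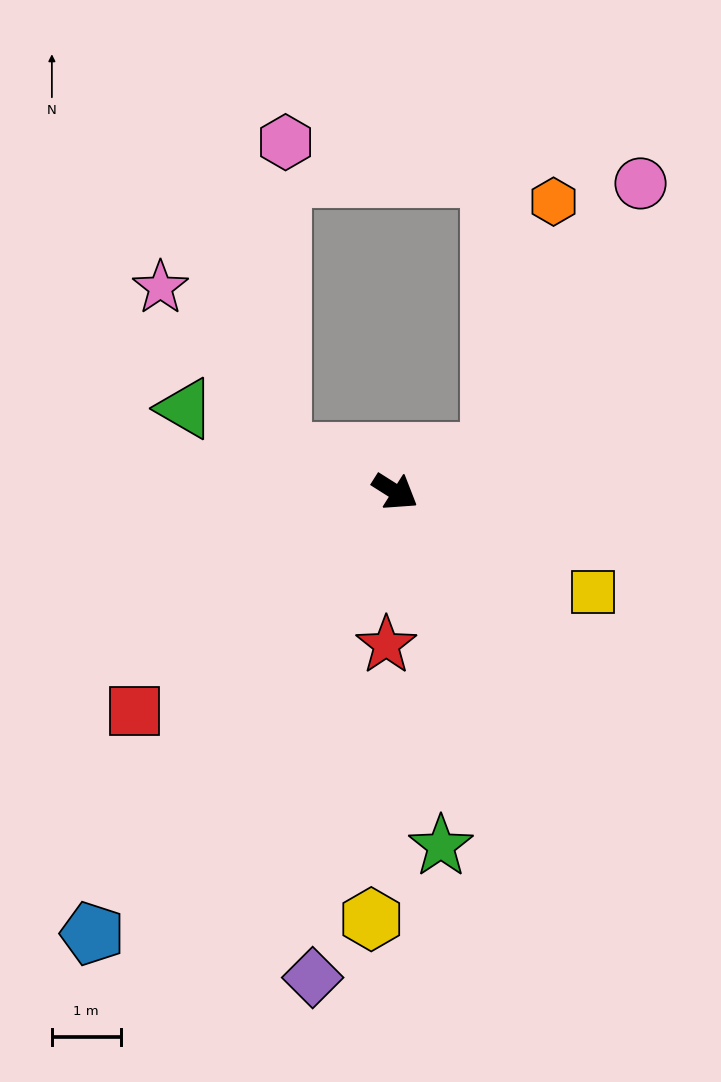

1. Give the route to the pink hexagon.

blocked — turn right 167°, forward 1.7 m, then turn right 71°, forward 4.5 m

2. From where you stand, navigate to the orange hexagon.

blocked — turn left 55°, forward 1.5 m, then turn left 53°, forward 3.8 m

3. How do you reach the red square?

turn right 108°, forward 5.0 m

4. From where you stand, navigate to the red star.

turn right 61°, forward 2.2 m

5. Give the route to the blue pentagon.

turn right 92°, forward 7.8 m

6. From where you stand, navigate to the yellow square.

turn left 5°, forward 3.2 m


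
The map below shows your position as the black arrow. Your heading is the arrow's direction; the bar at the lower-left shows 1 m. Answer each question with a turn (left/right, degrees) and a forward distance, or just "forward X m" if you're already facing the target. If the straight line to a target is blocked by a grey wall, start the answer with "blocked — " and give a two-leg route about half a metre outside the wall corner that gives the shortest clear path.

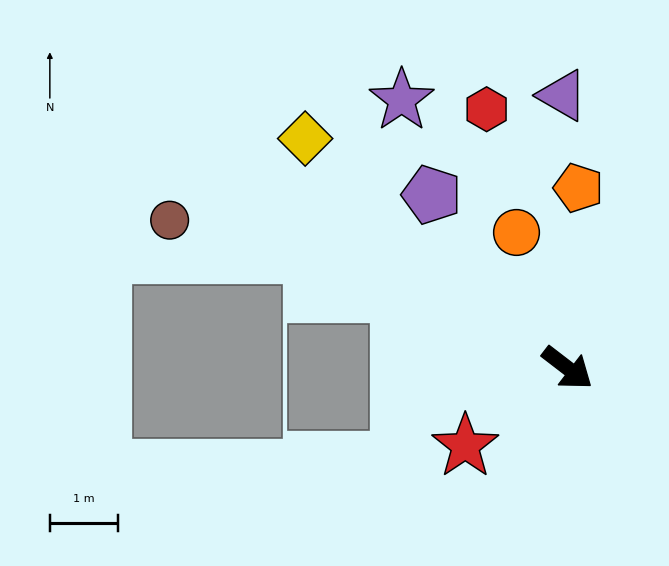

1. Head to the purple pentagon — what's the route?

turn left 166°, forward 3.2 m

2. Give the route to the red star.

turn right 105°, forward 1.9 m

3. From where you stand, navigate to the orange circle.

turn left 148°, forward 2.1 m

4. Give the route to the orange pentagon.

turn left 124°, forward 2.6 m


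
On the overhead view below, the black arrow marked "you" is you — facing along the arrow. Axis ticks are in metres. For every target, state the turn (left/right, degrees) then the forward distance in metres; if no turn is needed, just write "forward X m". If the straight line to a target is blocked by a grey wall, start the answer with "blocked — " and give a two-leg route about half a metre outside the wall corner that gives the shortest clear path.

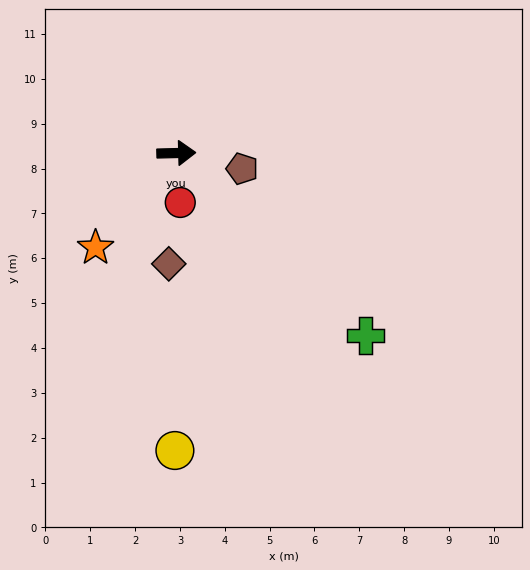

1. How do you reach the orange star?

turn right 132°, forward 2.8 m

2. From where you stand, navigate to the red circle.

turn right 87°, forward 1.1 m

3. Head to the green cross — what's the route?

turn right 45°, forward 5.9 m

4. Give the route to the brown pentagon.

turn right 15°, forward 1.5 m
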